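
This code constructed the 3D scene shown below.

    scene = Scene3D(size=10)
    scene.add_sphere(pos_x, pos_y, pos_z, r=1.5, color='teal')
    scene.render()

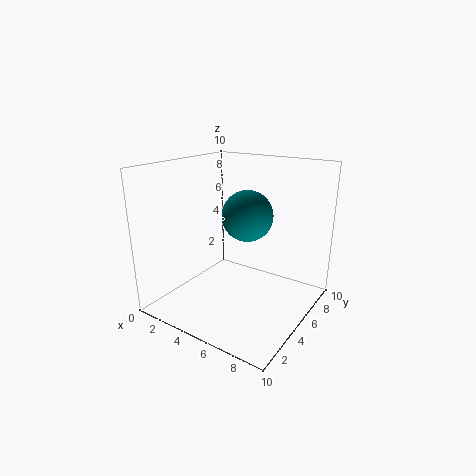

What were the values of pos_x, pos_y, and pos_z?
pos_x = 7, pos_y = 3, pos_z = 7.5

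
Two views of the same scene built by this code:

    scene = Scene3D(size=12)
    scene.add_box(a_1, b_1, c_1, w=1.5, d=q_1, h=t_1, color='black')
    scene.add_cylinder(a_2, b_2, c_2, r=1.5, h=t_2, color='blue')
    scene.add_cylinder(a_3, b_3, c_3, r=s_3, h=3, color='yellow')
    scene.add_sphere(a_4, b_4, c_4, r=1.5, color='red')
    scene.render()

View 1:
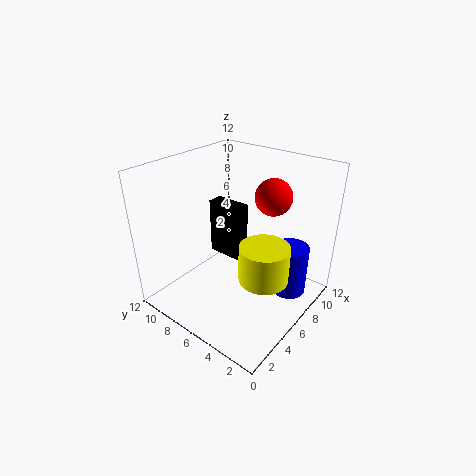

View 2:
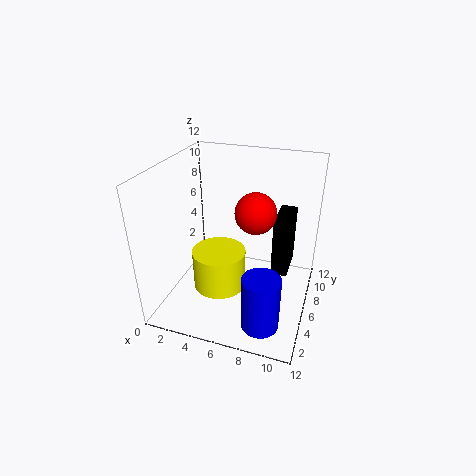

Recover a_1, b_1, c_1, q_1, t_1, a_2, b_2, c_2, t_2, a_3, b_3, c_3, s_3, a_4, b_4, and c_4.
a_1 = 8.5, b_1 = 8, c_1 = 1.5, q_1 = 3.5, t_1 = 5.5, a_2 = 9, b_2 = 2.5, c_2 = 0.5, t_2 = 4.5, a_3 = 5.5, b_3 = 3, c_3 = 3.5, s_3 = 2, a_4 = 8, b_4 = 4, c_4 = 9.5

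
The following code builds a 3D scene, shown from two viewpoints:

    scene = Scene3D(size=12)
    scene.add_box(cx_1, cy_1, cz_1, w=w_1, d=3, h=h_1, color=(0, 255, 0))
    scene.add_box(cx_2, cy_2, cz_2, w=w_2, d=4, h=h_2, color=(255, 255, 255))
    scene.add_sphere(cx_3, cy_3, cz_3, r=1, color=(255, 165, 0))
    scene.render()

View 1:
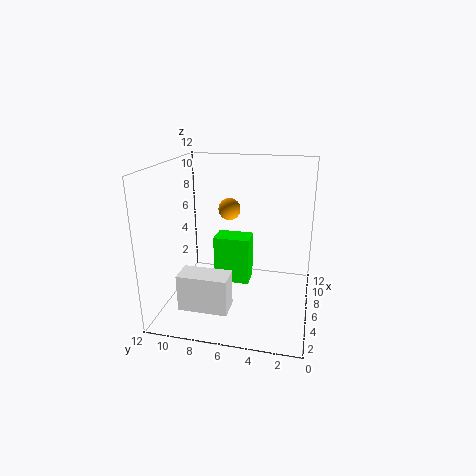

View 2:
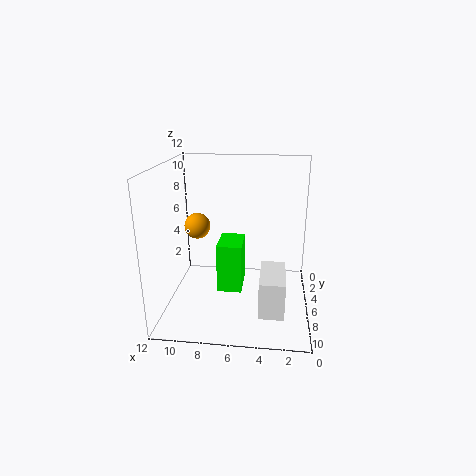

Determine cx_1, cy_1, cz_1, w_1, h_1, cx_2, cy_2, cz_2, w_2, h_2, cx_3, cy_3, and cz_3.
cx_1 = 5.5
cy_1 = 5
cz_1 = 2
w_1 = 2
h_1 = 4
cx_2 = 2
cy_2 = 6
cz_2 = 1
w_2 = 2
h_2 = 3
cx_3 = 9
cy_3 = 7.5
cz_3 = 7.5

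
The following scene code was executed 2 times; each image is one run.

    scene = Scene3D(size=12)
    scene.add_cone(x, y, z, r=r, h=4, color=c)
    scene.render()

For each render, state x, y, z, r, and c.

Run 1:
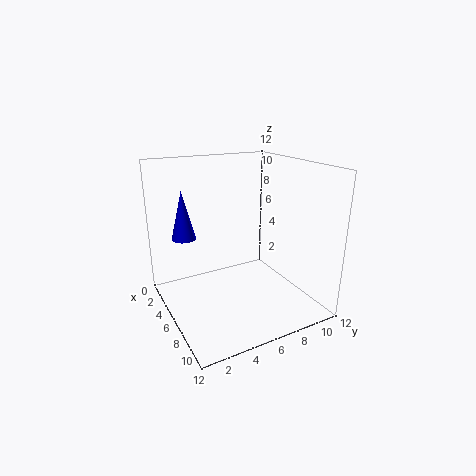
x = 4; y = 2; z = 6; r = 1; c = 'blue'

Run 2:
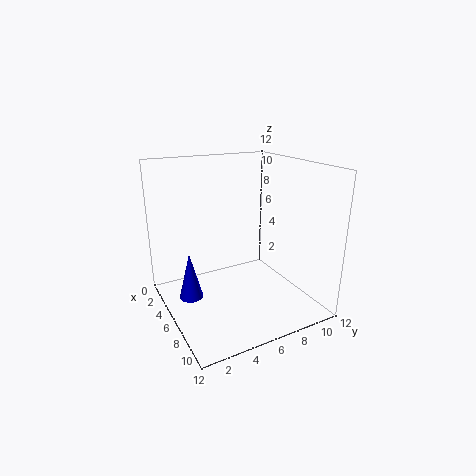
x = 5; y = 2; z = 1; r = 1; c = 'blue'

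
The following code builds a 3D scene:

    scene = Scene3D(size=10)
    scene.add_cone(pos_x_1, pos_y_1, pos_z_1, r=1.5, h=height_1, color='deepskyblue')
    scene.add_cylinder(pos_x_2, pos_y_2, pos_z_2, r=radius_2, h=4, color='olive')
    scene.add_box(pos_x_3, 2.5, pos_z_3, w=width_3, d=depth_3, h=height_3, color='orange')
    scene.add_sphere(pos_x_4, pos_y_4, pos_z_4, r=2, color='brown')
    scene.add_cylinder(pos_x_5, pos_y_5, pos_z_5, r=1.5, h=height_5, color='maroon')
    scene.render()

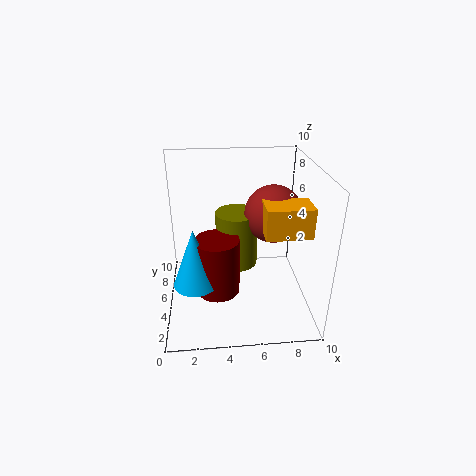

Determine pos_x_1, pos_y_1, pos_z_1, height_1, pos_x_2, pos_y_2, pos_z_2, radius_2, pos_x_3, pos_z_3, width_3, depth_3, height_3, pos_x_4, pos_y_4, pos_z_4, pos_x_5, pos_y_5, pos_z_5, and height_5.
pos_x_1 = 2
pos_y_1 = 3.5
pos_z_1 = 2.5
height_1 = 4
pos_x_2 = 5
pos_y_2 = 6
pos_z_2 = 2.5
radius_2 = 1.5
pos_x_3 = 6.5
pos_z_3 = 6
width_3 = 3
depth_3 = 2
height_3 = 2
pos_x_4 = 7.5
pos_y_4 = 5.5
pos_z_4 = 6.5
pos_x_5 = 3.5
pos_y_5 = 4
pos_z_5 = 1.5
height_5 = 4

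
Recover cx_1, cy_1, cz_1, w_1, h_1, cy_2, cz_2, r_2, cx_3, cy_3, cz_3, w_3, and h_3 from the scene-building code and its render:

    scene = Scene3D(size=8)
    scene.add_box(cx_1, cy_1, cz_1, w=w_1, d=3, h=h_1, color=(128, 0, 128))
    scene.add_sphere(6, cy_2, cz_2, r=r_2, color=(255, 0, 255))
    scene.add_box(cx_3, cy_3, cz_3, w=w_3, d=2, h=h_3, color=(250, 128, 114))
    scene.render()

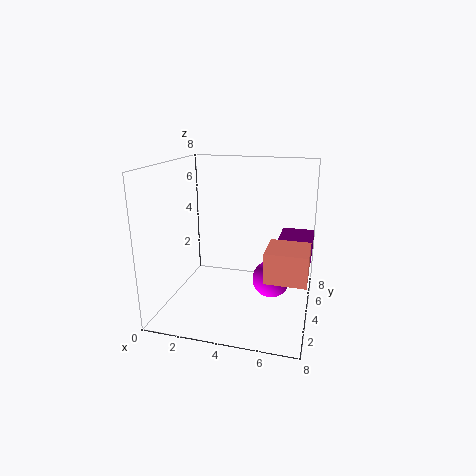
cx_1 = 6, cy_1 = 5, cz_1 = 2.5, w_1 = 2, h_1 = 1, cy_2 = 3.5, cz_2 = 2, r_2 = 1, cx_3 = 6, cy_3 = 1, cz_3 = 3, w_3 = 2, h_3 = 1.5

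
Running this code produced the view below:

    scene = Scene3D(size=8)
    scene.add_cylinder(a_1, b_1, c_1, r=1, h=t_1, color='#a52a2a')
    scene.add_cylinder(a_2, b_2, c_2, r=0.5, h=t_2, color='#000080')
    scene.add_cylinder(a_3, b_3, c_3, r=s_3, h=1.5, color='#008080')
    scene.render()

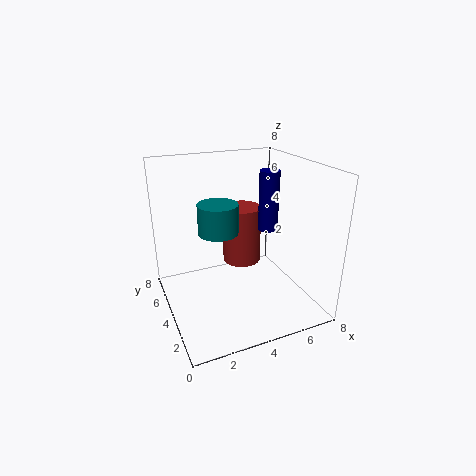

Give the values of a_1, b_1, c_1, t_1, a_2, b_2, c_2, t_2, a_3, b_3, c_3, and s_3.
a_1 = 4; b_1 = 3.5; c_1 = 3; t_1 = 3; a_2 = 5; b_2 = 2.5; c_2 = 5; t_2 = 3; a_3 = 2.5; b_3 = 3; c_3 = 5; s_3 = 1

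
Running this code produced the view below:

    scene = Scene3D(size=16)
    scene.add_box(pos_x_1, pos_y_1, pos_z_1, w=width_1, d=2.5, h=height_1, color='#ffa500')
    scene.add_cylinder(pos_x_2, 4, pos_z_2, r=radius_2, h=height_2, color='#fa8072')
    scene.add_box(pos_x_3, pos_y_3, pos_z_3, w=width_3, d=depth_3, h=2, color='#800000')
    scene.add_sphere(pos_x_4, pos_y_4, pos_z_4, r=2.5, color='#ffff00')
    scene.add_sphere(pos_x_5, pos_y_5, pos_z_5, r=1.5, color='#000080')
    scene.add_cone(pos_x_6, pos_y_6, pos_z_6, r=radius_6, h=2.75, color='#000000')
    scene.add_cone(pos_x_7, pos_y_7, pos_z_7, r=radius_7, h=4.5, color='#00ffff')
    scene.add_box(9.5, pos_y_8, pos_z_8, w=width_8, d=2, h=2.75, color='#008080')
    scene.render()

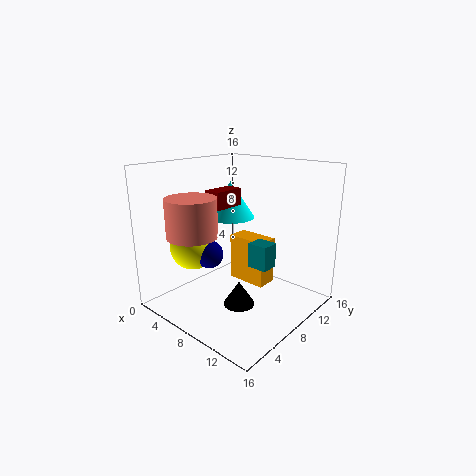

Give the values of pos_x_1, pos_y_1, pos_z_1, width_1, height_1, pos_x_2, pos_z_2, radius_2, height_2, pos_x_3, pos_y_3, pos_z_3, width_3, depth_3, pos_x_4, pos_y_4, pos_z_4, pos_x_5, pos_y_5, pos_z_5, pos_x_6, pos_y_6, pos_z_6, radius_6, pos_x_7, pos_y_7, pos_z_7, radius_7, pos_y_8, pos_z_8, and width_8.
pos_x_1 = 5.25; pos_y_1 = 9.75; pos_z_1 = 1.75; width_1 = 4.75; height_1 = 5.5; pos_x_2 = 5; pos_z_2 = 8.5; radius_2 = 2.75; height_2 = 4.25; pos_x_3 = 4.25; pos_y_3 = 6.75; pos_z_3 = 11; width_3 = 2; depth_3 = 3.75; pos_x_4 = 4.75; pos_y_4 = 4.25; pos_z_4 = 7.25; pos_x_5 = 6.75; pos_y_5 = 4.75; pos_z_5 = 6.75; pos_x_6 = 9.25; pos_y_6 = 6.75; pos_z_6 = 0.75; radius_6 = 1.75; pos_x_7 = 3.5; pos_y_7 = 11.75; pos_z_7 = 8.75; radius_7 = 3; pos_y_8 = 8; pos_z_8 = 5; width_8 = 2.25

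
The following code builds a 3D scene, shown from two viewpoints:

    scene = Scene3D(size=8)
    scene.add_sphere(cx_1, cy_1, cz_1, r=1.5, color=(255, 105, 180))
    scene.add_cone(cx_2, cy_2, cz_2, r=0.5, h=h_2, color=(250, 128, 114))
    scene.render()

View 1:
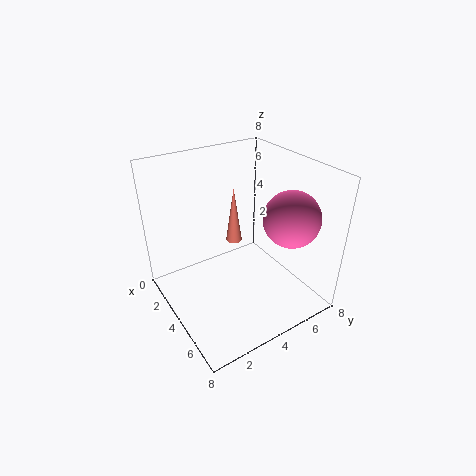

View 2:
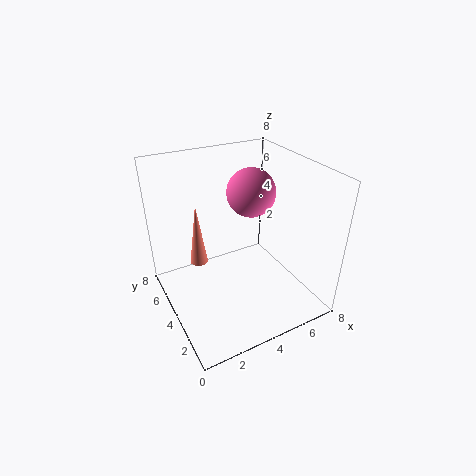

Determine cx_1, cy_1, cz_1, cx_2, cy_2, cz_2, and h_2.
cx_1 = 6
cy_1 = 6
cz_1 = 5.5
cx_2 = 2
cy_2 = 5
cz_2 = 2.5
h_2 = 3.5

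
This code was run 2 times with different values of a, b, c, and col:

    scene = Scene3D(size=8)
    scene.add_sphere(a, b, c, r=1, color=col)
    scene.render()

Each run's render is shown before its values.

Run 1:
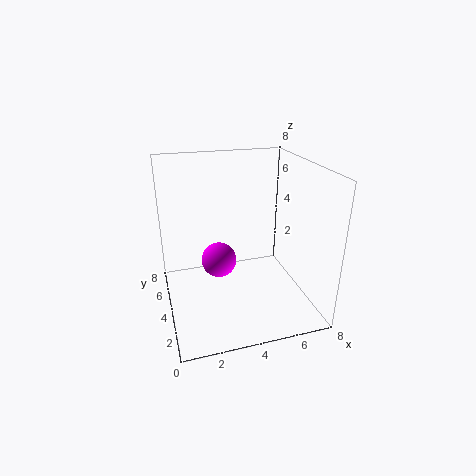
a = 3, b = 4.5, c = 2.5, col = 'magenta'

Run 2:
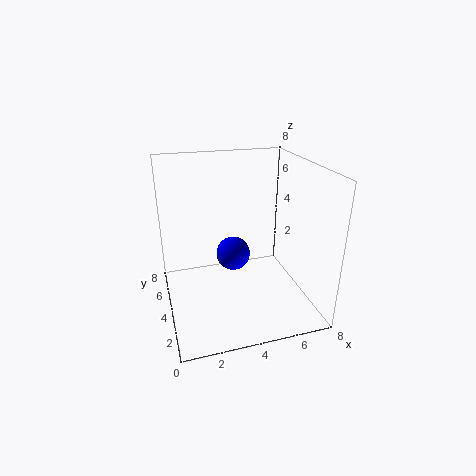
a = 4, b = 5, c = 2.5, col = 'blue'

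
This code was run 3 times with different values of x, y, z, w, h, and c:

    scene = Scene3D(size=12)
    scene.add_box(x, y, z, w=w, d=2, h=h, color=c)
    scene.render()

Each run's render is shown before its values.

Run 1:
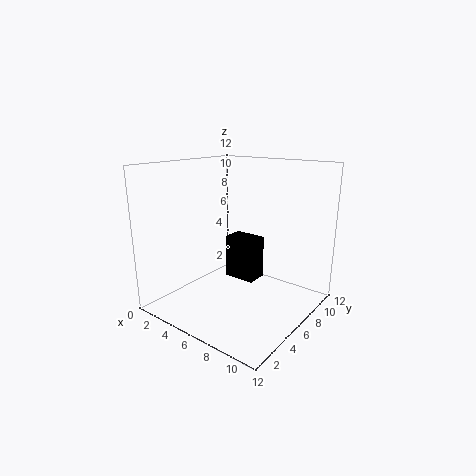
x = 3; y = 8; z = 1; w = 3; h = 4; c = 'black'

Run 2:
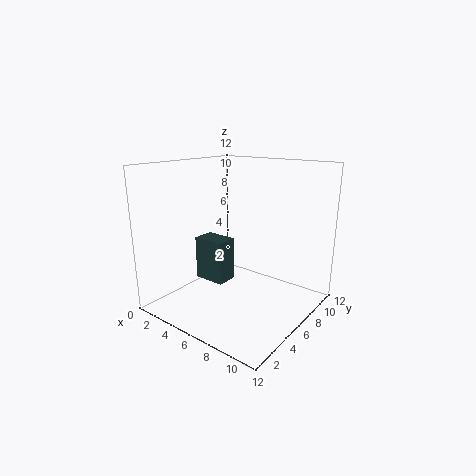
x = 1; y = 6; z = 1; w = 3; h = 4; c = 'darkslategray'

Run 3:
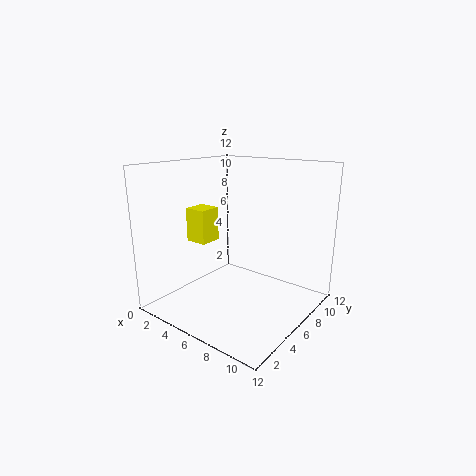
x = 1; y = 5; z = 5; w = 2; h = 3; c = 'yellow'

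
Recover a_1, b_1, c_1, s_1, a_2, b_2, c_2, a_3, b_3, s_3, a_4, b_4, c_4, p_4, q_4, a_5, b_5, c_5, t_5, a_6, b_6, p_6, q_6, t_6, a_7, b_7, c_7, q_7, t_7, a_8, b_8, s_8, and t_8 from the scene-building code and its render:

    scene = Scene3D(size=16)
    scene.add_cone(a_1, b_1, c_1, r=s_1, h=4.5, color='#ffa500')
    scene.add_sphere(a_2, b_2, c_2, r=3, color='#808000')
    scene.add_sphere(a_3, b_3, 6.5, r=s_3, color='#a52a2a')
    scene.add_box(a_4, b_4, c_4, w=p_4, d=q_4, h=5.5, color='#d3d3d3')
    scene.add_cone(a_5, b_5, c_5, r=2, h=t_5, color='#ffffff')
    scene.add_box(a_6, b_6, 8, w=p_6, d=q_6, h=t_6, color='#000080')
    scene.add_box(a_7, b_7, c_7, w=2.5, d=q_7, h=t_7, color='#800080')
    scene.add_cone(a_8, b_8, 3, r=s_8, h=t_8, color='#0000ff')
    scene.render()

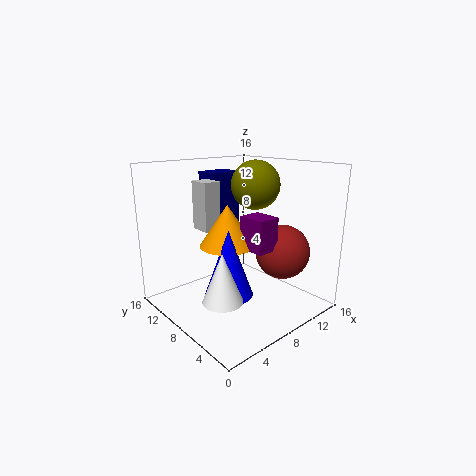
a_1 = 6.5, b_1 = 8, c_1 = 7.5, s_1 = 3, a_2 = 13, b_2 = 10.5, c_2 = 13, a_3 = 11.5, b_3 = 4.5, s_3 = 3, a_4 = 5.5, b_4 = 10.5, c_4 = 8.5, p_4 = 2, q_4 = 2.5, a_5 = 3, b_5 = 4.5, c_5 = 3.5, t_5 = 5, a_6 = 8.5, b_6 = 13, p_6 = 4, q_6 = 3, t_6 = 6.5, a_7 = 7, b_7 = 3.5, c_7 = 7.5, q_7 = 3, t_7 = 3.5, a_8 = 5, b_8 = 6, s_8 = 2.5, t_8 = 7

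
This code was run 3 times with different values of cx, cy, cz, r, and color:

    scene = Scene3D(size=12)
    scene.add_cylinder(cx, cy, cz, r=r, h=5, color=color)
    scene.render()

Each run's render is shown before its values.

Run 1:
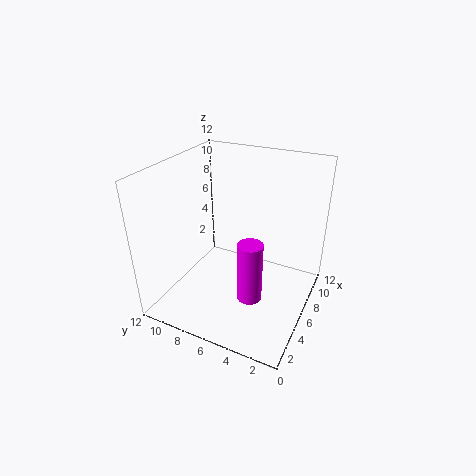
cx = 4, cy = 4, cz = 2, r = 1, color = 'magenta'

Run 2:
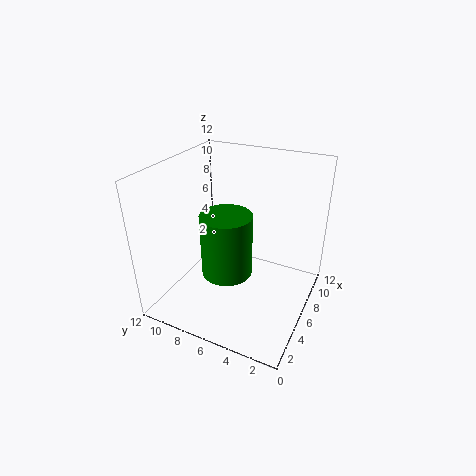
cx = 4, cy = 6, cz = 4, r = 2, color = 'green'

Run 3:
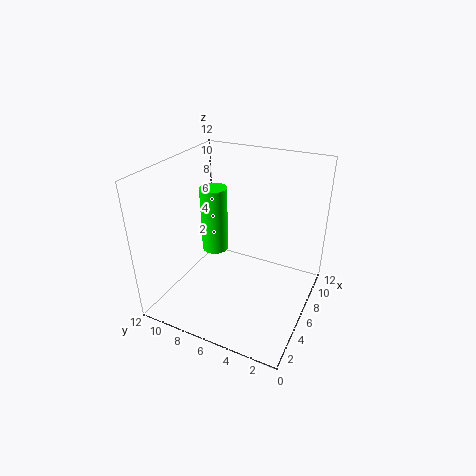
cx = 4, cy = 7, cz = 6, r = 1, color = 'lime'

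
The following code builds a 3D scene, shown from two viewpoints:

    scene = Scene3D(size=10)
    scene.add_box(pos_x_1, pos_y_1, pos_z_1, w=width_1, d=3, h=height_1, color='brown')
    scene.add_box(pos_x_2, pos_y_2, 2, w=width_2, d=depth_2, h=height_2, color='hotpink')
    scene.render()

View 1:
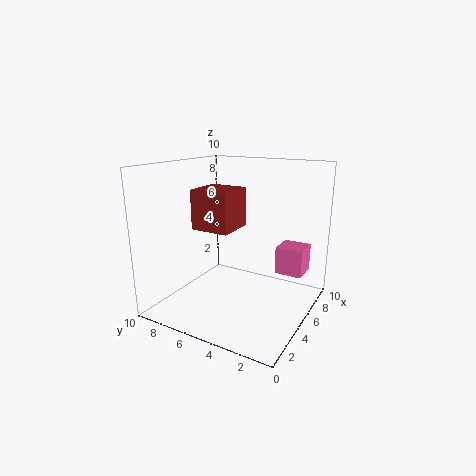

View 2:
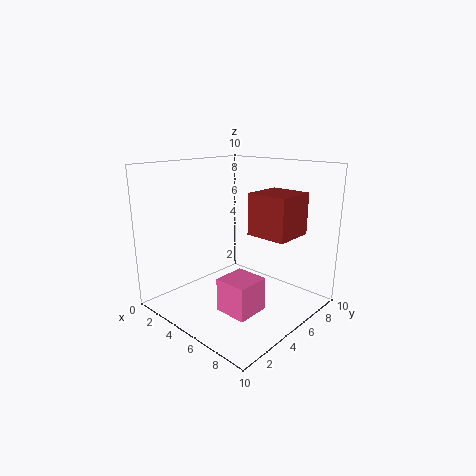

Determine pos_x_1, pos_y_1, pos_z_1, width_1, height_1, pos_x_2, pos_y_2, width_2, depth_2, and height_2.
pos_x_1 = 5, pos_y_1 = 6, pos_z_1 = 5, width_1 = 3, height_1 = 3, pos_x_2 = 7, pos_y_2 = 1, width_2 = 2, depth_2 = 2, height_2 = 2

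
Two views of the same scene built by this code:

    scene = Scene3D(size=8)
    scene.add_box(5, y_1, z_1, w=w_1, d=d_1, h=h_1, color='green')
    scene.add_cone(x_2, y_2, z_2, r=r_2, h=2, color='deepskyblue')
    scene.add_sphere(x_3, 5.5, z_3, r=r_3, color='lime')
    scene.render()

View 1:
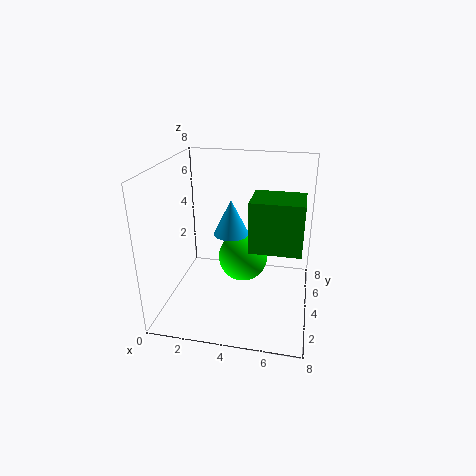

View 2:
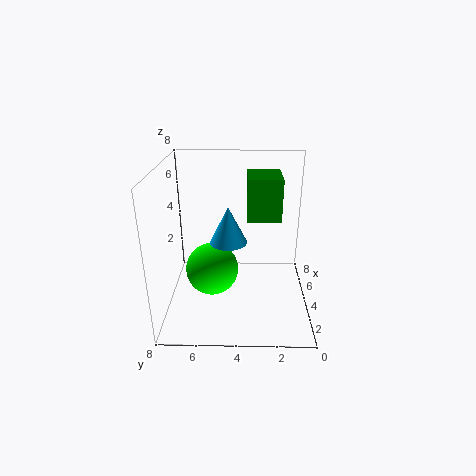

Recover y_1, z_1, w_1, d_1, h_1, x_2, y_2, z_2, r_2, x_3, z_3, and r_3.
y_1 = 1.5, z_1 = 4.5, w_1 = 2.5, d_1 = 2, h_1 = 2.5, x_2 = 3.5, y_2 = 4.5, z_2 = 4, r_2 = 1, x_3 = 4, z_3 = 2, r_3 = 1.5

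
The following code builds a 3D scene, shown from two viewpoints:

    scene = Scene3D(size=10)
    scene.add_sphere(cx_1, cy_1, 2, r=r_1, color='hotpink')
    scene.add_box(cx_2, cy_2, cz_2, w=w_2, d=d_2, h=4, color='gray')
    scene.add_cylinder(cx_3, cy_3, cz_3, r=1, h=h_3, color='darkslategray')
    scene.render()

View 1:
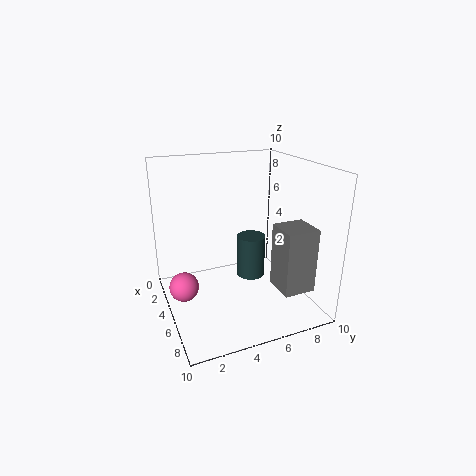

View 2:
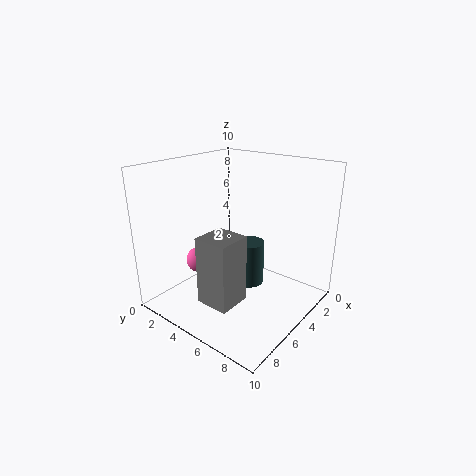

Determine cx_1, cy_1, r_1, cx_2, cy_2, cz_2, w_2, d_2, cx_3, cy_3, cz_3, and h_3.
cx_1 = 5
cy_1 = 1
r_1 = 1
cx_2 = 8
cy_2 = 6
cz_2 = 3
w_2 = 2
d_2 = 2
cx_3 = 5
cy_3 = 6
cz_3 = 2
h_3 = 3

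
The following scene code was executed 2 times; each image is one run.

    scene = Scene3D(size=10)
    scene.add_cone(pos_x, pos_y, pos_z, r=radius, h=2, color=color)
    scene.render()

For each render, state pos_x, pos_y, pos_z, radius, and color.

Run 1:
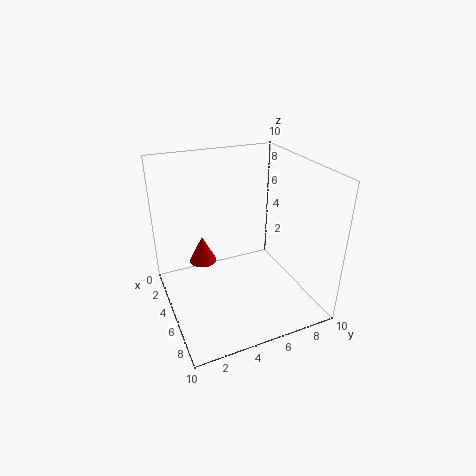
pos_x = 3, pos_y = 3, pos_z = 2.5, radius = 1, color = 'red'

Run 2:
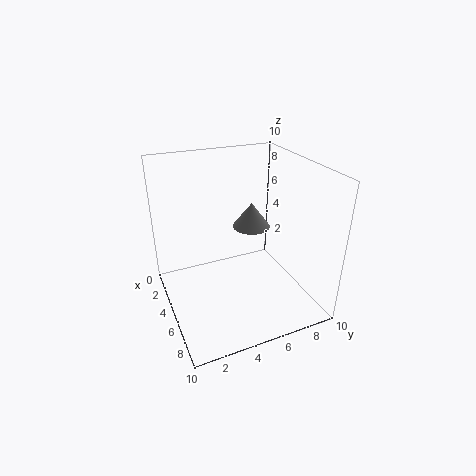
pos_x = 2, pos_y = 7.5, pos_z = 4, radius = 1.5, color = 'gray'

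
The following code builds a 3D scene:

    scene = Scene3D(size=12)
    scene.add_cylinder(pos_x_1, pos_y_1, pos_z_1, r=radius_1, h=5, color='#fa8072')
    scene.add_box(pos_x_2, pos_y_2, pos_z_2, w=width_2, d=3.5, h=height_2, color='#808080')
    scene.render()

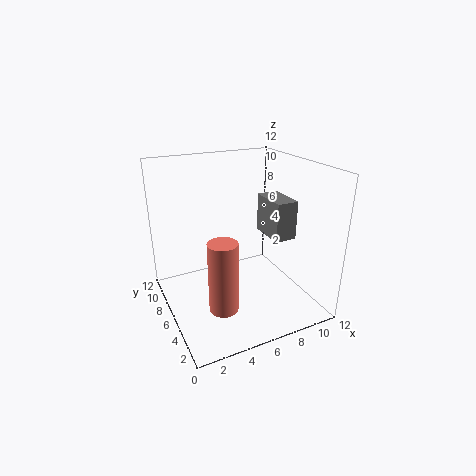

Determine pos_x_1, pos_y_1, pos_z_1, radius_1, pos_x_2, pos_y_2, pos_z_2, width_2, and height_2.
pos_x_1 = 2.5, pos_y_1 = 1, pos_z_1 = 3.5, radius_1 = 1, pos_x_2 = 9.5, pos_y_2 = 5.5, pos_z_2 = 5, width_2 = 2, height_2 = 3.5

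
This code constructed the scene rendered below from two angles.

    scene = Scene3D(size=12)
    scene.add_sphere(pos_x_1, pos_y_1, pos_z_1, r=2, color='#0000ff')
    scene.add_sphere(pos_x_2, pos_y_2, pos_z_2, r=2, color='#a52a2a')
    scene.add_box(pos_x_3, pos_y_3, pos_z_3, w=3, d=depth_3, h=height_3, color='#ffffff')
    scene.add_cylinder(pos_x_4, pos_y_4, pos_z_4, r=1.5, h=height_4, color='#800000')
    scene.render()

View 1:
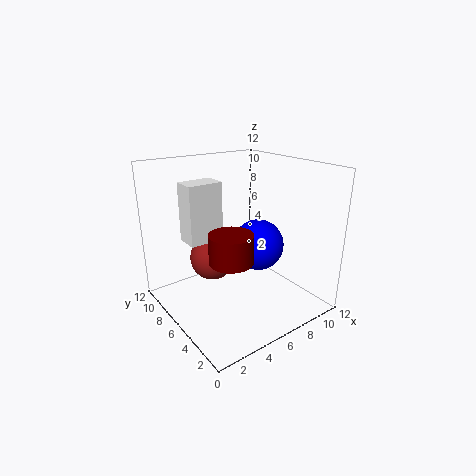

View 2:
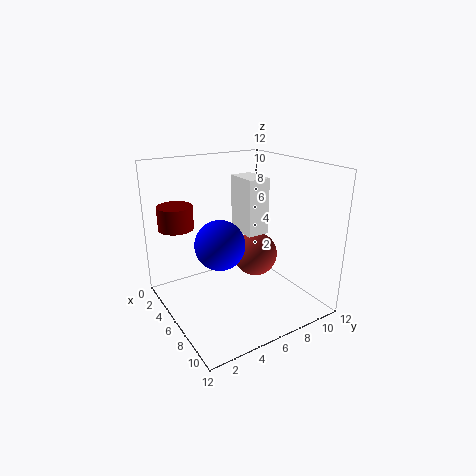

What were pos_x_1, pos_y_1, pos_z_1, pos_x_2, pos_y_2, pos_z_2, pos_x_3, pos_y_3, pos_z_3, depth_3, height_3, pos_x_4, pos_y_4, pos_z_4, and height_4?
pos_x_1 = 6.5, pos_y_1 = 4, pos_z_1 = 6, pos_x_2 = 5, pos_y_2 = 8.5, pos_z_2 = 3.5, pos_x_3 = 2.5, pos_y_3 = 7.5, pos_z_3 = 5.5, depth_3 = 2, height_3 = 5, pos_x_4 = 2.5, pos_y_4 = 2, pos_z_4 = 6.5, height_4 = 2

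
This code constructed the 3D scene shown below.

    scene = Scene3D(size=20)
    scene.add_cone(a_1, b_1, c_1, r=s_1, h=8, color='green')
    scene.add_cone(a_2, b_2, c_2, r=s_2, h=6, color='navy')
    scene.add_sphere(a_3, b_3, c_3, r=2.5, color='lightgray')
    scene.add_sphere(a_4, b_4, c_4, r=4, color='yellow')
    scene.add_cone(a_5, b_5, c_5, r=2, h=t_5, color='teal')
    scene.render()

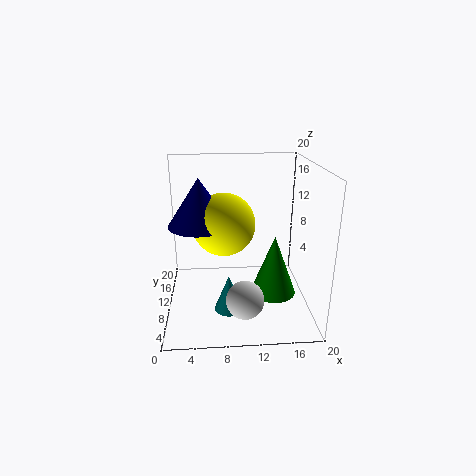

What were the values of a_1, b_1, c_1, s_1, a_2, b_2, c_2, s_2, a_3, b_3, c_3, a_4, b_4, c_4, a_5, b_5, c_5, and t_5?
a_1 = 14.5
b_1 = 6.5
c_1 = 3.5
s_1 = 3
a_2 = 5
b_2 = 7.5
c_2 = 13
s_2 = 4
a_3 = 10.5
b_3 = 4.5
c_3 = 3.5
a_4 = 8
b_4 = 7.5
c_4 = 13
a_5 = 8.5
b_5 = 6.5
c_5 = 1
t_5 = 5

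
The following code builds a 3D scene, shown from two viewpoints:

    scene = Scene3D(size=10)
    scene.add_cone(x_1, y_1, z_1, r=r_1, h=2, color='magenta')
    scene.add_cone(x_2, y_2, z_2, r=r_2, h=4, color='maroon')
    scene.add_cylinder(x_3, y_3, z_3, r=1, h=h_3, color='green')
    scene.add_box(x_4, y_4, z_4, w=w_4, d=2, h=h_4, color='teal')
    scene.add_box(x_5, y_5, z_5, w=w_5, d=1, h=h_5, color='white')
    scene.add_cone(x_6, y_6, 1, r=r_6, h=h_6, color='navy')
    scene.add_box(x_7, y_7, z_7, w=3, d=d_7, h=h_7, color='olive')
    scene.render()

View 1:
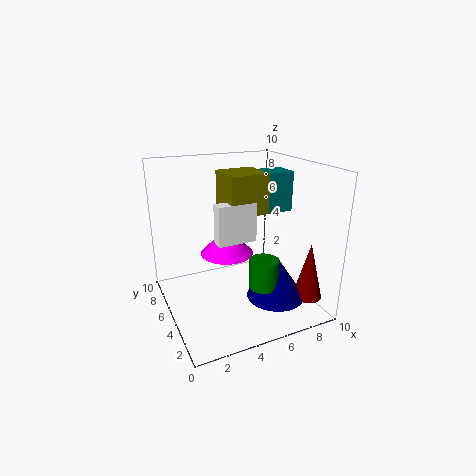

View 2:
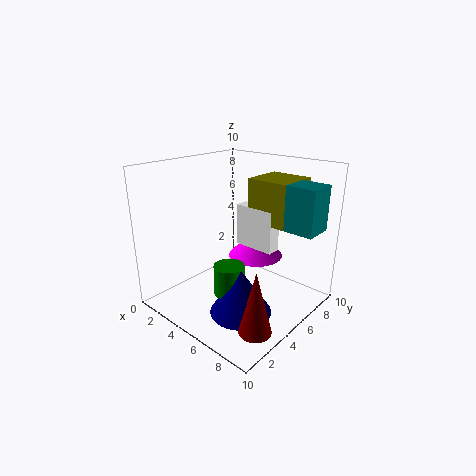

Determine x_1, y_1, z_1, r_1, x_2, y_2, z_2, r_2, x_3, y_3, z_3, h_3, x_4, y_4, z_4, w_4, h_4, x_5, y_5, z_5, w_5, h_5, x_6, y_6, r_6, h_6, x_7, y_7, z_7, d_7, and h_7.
x_1 = 5
y_1 = 7
z_1 = 3
r_1 = 2
x_2 = 9
y_2 = 2
z_2 = 1
r_2 = 1
x_3 = 6
y_3 = 3
z_3 = 2
h_3 = 2
x_4 = 8
y_4 = 6
z_4 = 6
w_4 = 2
h_4 = 3
x_5 = 4
y_5 = 6
z_5 = 4
w_5 = 3
h_5 = 3
x_6 = 7
y_6 = 3
r_6 = 2
h_6 = 3
x_7 = 5
y_7 = 6
z_7 = 6
d_7 = 3
h_7 = 3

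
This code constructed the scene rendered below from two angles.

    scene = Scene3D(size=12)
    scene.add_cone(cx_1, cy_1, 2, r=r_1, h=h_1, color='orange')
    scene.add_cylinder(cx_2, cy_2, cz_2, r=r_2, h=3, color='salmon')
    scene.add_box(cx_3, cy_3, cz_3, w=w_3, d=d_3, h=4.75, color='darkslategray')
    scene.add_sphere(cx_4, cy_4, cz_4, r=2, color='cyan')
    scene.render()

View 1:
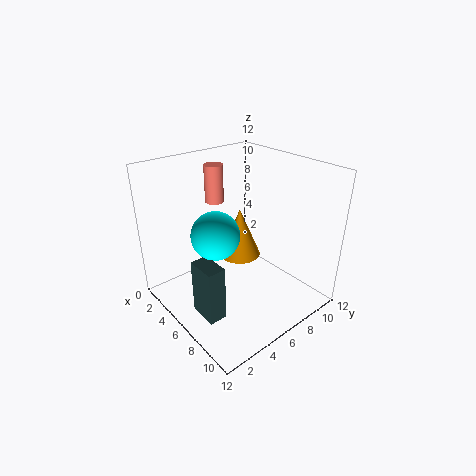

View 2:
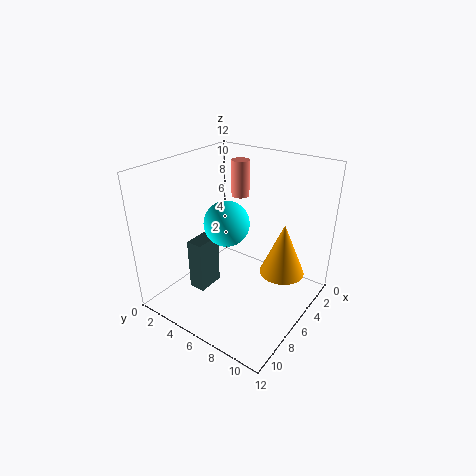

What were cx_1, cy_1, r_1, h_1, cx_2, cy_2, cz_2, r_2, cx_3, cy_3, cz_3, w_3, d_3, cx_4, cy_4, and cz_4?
cx_1 = 3
cy_1 = 8.75
r_1 = 2
h_1 = 4.75
cx_2 = 4.25
cy_2 = 5
cz_2 = 9
r_2 = 0.75
cx_3 = 5.25
cy_3 = 1.75
cz_3 = 0.25
w_3 = 2.5
d_3 = 1.5
cx_4 = 5.25
cy_4 = 4.25
cz_4 = 6.5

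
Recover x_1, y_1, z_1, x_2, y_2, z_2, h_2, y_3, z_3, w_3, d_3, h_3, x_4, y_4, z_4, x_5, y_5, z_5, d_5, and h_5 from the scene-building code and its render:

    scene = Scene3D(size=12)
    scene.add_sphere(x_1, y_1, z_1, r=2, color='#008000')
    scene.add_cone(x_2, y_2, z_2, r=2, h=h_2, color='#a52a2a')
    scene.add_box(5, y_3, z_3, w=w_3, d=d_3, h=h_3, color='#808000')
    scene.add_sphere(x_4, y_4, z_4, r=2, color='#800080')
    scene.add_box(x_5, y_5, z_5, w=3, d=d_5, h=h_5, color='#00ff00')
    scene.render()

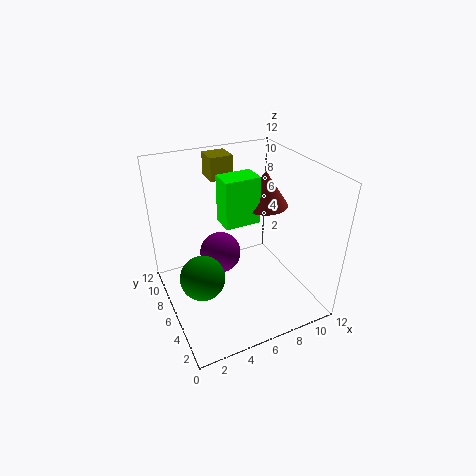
x_1 = 3
y_1 = 7
z_1 = 2
x_2 = 9
y_2 = 7
z_2 = 8
h_2 = 3
y_3 = 9
z_3 = 10
w_3 = 2
d_3 = 2
h_3 = 2
x_4 = 6
y_4 = 10
z_4 = 2
x_5 = 5
y_5 = 6
z_5 = 7
d_5 = 2
h_5 = 4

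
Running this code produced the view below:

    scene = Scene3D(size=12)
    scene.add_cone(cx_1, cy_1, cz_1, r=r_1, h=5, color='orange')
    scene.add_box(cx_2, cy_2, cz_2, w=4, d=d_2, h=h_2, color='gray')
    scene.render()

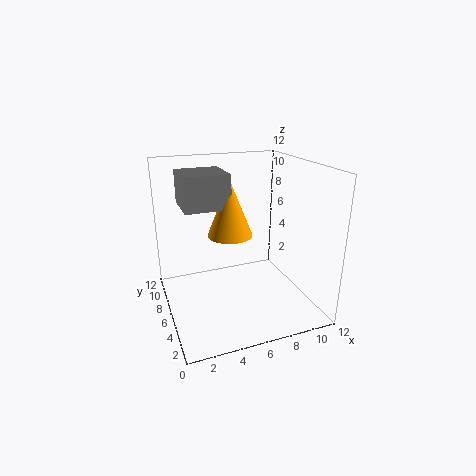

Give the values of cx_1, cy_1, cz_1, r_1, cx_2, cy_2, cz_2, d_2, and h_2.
cx_1 = 6; cy_1 = 8; cz_1 = 5.5; r_1 = 2; cx_2 = 2; cy_2 = 7.5; cz_2 = 8; d_2 = 4; h_2 = 3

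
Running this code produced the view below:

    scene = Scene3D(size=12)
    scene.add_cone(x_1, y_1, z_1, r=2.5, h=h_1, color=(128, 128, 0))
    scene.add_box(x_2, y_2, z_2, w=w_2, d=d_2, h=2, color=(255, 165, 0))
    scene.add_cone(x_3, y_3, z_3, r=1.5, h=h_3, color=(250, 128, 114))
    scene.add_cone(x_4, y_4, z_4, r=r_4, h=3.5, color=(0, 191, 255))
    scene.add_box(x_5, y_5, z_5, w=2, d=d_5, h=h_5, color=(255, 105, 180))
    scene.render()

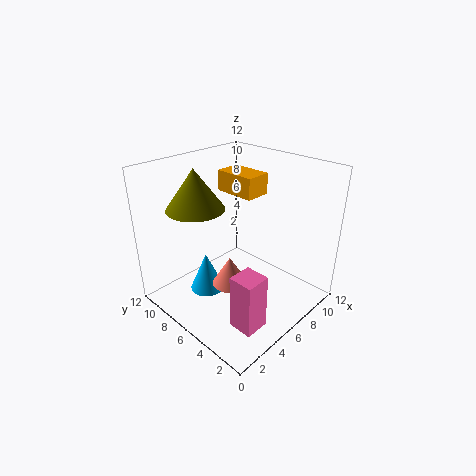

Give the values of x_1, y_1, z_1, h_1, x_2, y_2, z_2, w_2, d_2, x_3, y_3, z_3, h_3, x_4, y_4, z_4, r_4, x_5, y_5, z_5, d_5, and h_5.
x_1 = 4.5, y_1 = 9.5, z_1 = 8, h_1 = 3.5, x_2 = 9, y_2 = 7.5, z_2 = 8, w_2 = 2.5, d_2 = 4, x_3 = 5, y_3 = 6, z_3 = 2, h_3 = 2.5, x_4 = 4.5, y_4 = 8.5, z_4 = 0.5, r_4 = 1.5, x_5 = 2.5, y_5 = 1.5, z_5 = 0.5, d_5 = 2, h_5 = 4.5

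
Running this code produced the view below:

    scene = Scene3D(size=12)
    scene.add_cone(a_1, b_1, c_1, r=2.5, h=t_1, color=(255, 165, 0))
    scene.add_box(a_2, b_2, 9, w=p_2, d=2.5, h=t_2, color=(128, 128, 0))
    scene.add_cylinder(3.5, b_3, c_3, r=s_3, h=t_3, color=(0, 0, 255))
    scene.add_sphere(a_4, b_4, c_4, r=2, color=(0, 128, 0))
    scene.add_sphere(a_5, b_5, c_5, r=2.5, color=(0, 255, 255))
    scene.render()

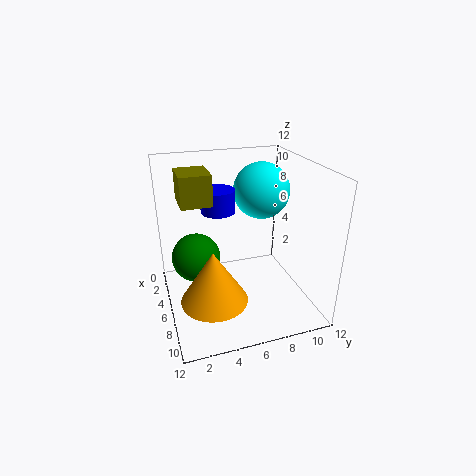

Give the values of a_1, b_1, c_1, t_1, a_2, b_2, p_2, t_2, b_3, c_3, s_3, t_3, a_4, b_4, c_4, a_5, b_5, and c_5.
a_1 = 9.5; b_1 = 3; c_1 = 3; t_1 = 4; a_2 = 3; b_2 = 1.5; p_2 = 3; t_2 = 2.5; b_3 = 5; c_3 = 7.5; s_3 = 1.5; t_3 = 2; a_4 = 5.5; b_4 = 2.5; c_4 = 4.5; a_5 = 3.5; b_5 = 9; c_5 = 9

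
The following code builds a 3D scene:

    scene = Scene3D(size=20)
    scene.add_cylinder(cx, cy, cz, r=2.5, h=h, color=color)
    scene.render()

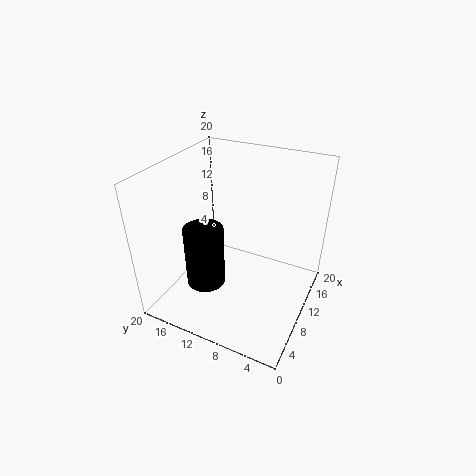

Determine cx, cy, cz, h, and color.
cx = 4.5
cy = 12
cz = 6
h = 8
color = 'black'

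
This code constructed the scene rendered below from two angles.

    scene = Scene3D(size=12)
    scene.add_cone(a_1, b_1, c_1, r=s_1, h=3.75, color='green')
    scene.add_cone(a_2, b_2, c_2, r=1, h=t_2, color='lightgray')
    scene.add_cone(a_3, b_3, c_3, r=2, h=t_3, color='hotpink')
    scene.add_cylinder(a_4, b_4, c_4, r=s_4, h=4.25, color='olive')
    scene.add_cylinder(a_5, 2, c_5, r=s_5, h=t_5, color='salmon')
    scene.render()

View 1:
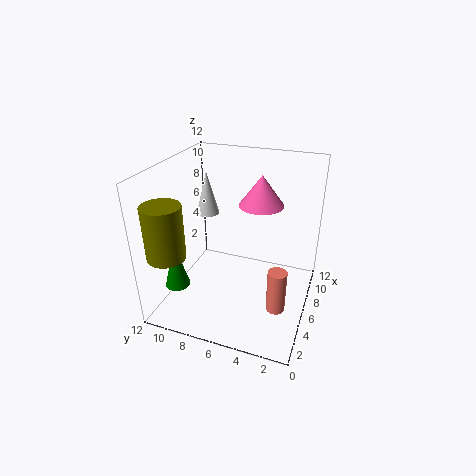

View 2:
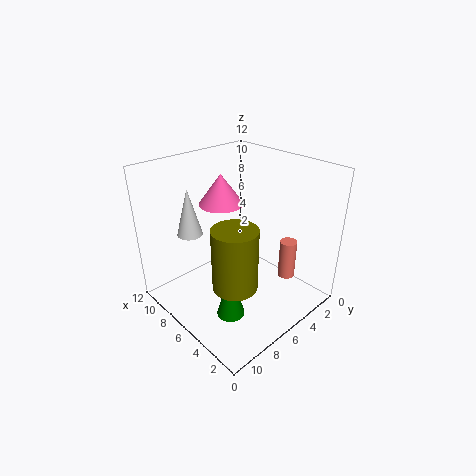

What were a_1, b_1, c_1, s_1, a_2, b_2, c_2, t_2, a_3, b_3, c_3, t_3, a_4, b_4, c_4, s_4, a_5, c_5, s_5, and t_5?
a_1 = 2.5
b_1 = 10
c_1 = 2.75
s_1 = 1
a_2 = 7.75
b_2 = 9.5
c_2 = 7
t_2 = 3.75
a_3 = 9.25
b_3 = 5
c_3 = 7.75
t_3 = 2.75
a_4 = 1.75
b_4 = 10.25
c_4 = 5.75
s_4 = 1.5
a_5 = 3.75
c_5 = 1.5
s_5 = 0.75
t_5 = 3.5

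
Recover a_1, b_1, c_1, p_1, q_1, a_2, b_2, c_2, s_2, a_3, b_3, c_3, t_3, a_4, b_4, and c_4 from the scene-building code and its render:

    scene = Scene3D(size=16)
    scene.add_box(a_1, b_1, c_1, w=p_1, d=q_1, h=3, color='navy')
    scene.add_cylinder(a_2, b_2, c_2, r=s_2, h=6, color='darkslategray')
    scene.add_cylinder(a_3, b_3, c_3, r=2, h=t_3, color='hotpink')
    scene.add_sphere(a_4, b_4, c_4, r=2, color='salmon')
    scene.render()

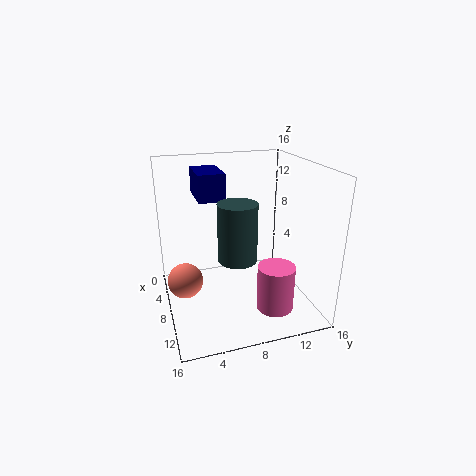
a_1 = 2
b_1 = 4
c_1 = 12
p_1 = 5
q_1 = 3
a_2 = 11
b_2 = 7
c_2 = 7
s_2 = 2
a_3 = 12
b_3 = 11
c_3 = 1
t_3 = 5
a_4 = 7
b_4 = 2
c_4 = 3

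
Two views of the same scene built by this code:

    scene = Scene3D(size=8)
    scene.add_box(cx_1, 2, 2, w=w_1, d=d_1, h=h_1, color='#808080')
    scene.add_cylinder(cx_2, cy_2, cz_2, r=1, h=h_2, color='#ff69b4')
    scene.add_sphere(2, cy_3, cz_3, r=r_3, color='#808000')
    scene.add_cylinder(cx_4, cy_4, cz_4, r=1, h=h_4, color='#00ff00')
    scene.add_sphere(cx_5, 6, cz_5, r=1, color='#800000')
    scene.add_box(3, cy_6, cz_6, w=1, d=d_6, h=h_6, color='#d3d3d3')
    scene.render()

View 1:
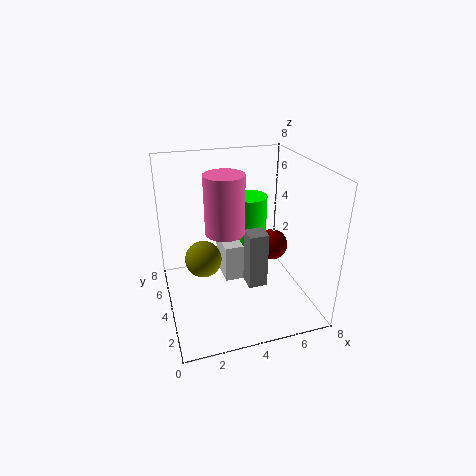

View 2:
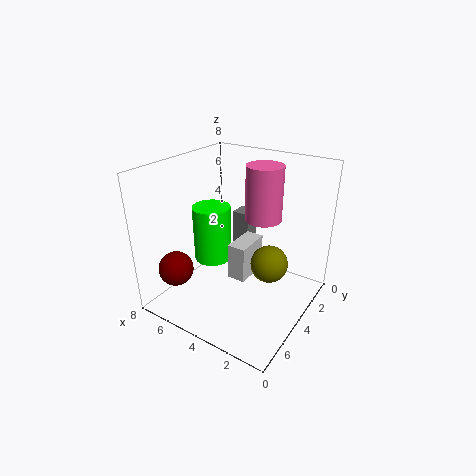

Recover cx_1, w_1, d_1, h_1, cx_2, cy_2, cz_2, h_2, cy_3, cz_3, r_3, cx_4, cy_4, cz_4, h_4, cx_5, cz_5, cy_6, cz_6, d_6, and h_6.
cx_1 = 4; w_1 = 1; d_1 = 1; h_1 = 3; cx_2 = 3; cy_2 = 3; cz_2 = 5; h_2 = 3; cy_3 = 4; cz_3 = 3; r_3 = 1; cx_4 = 5; cy_4 = 5; cz_4 = 3; h_4 = 3; cx_5 = 7; cz_5 = 2; cy_6 = 3; cz_6 = 2; d_6 = 2; h_6 = 2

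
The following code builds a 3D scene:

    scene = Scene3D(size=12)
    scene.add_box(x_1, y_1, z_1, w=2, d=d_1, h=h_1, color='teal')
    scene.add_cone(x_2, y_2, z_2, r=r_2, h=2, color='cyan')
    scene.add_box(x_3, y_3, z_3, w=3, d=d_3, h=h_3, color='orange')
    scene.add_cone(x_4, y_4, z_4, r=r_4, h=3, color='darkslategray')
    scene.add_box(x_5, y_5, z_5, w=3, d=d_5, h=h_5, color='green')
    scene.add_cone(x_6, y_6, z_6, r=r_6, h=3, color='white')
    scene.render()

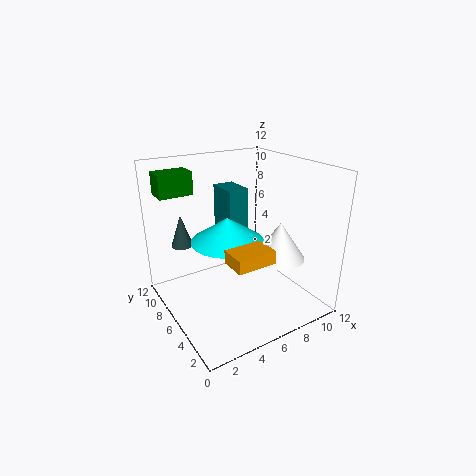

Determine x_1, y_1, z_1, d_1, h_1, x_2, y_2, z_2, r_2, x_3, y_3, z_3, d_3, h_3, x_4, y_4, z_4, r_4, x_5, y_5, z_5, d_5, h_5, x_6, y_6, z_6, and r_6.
x_1 = 7, y_1 = 9, z_1 = 5, d_1 = 3, h_1 = 4, x_2 = 5, y_2 = 6, z_2 = 6, r_2 = 3, x_3 = 3, y_3 = 1, z_3 = 6, d_3 = 2, h_3 = 1, x_4 = 3, y_4 = 11, z_4 = 4, r_4 = 1, x_5 = 1, y_5 = 10, z_5 = 9, d_5 = 2, h_5 = 2, x_6 = 8, y_6 = 3, z_6 = 5, r_6 = 2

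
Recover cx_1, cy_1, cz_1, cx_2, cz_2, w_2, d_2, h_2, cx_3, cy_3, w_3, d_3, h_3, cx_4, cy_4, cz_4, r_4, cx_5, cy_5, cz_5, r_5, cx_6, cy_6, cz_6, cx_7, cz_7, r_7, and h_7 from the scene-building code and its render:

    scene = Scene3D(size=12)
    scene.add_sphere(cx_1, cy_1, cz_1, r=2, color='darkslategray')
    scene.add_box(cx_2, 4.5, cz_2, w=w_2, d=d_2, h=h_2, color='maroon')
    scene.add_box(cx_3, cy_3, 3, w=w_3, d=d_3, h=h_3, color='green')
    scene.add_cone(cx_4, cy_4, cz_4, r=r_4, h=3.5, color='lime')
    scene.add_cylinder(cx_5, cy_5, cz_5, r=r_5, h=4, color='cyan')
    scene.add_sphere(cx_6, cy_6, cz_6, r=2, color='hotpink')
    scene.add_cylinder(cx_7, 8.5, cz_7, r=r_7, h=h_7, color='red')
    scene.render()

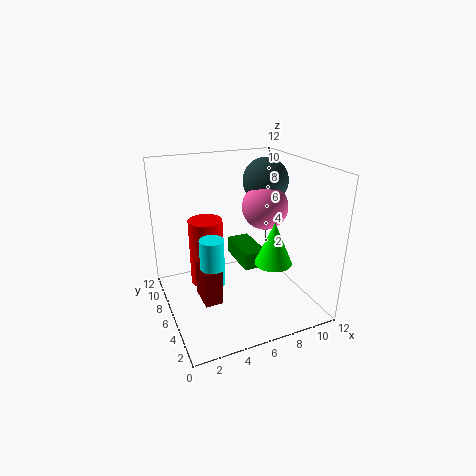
cx_1 = 9.5; cy_1 = 8; cz_1 = 10; cx_2 = 2.5; cz_2 = 1; w_2 = 1.5; d_2 = 2.5; h_2 = 3; cx_3 = 6.5; cy_3 = 5.5; w_3 = 2; d_3 = 4; h_3 = 1.5; cx_4 = 8; cy_4 = 3.5; cz_4 = 4.5; r_4 = 1.5; cx_5 = 3.5; cy_5 = 5.5; cz_5 = 2.5; r_5 = 1; cx_6 = 9; cy_6 = 7; cz_6 = 8; cx_7 = 4; cz_7 = 1; r_7 = 1.5; h_7 = 6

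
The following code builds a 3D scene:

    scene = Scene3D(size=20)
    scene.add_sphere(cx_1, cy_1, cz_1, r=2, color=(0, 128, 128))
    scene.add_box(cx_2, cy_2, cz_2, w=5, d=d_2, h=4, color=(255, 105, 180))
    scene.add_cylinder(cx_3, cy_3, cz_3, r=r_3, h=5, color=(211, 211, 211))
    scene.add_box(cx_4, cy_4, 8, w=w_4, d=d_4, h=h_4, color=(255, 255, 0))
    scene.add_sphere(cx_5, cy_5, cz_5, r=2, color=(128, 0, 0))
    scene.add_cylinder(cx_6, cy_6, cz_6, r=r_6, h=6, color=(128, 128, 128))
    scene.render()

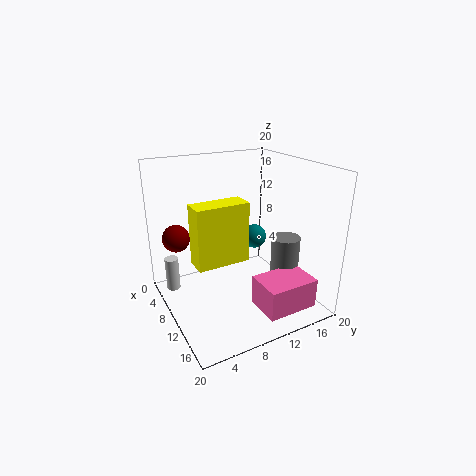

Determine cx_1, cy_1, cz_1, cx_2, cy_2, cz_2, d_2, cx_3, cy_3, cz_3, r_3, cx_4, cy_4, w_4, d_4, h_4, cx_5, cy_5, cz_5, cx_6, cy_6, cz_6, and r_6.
cx_1 = 3
cy_1 = 17
cz_1 = 6
cx_2 = 14
cy_2 = 10
cz_2 = 2
d_2 = 7
cx_3 = 4
cy_3 = 2
cz_3 = 1
r_3 = 1
cx_4 = 10
cy_4 = 3
w_4 = 3
d_4 = 7
h_4 = 8
cx_5 = 4
cy_5 = 3
cz_5 = 9
cx_6 = 13
cy_6 = 16
cz_6 = 4
r_6 = 2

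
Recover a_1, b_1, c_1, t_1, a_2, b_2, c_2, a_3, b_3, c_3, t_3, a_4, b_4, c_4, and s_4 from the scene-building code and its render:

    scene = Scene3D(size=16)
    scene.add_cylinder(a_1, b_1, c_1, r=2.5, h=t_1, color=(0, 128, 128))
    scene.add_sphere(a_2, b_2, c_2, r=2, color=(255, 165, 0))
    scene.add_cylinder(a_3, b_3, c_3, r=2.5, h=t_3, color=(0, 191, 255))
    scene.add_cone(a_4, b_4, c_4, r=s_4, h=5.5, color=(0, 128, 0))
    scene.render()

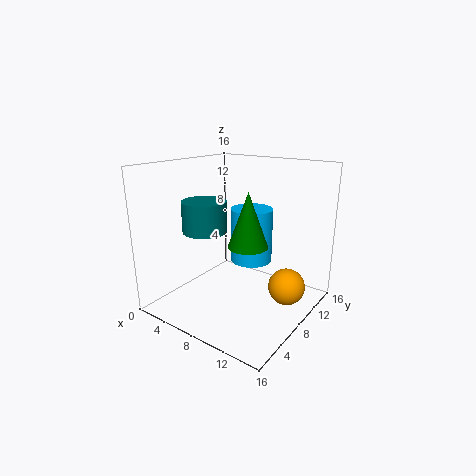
a_1 = 4.5, b_1 = 6.5, c_1 = 8.5, t_1 = 3.5, a_2 = 13.5, b_2 = 9.5, c_2 = 3, a_3 = 7.5, b_3 = 11.5, c_3 = 4, t_3 = 6.5, a_4 = 11, b_4 = 5.5, c_4 = 8.5, s_4 = 2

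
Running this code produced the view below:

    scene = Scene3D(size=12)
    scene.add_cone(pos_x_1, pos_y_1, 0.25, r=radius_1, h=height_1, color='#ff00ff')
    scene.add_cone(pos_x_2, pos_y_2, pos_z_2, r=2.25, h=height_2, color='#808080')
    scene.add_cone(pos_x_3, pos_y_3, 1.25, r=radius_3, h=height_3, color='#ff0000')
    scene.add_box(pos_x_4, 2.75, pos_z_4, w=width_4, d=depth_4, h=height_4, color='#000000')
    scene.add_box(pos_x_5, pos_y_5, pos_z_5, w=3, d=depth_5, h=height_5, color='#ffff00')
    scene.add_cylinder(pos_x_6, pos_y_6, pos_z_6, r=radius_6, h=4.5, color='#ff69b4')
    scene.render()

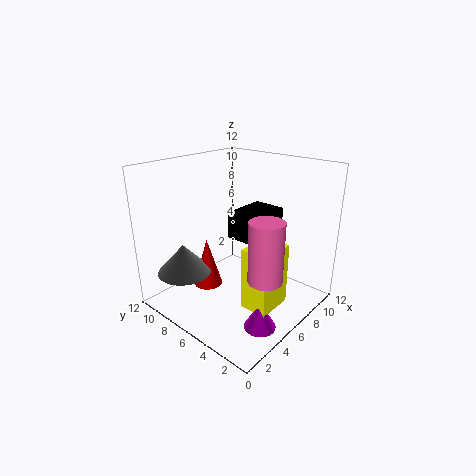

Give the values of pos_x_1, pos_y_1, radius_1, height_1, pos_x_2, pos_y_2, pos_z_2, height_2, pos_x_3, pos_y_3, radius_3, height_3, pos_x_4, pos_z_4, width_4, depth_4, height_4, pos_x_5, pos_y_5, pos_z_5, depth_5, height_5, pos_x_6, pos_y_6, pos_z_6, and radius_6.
pos_x_1 = 4; pos_y_1 = 2; radius_1 = 1.25; height_1 = 2.25; pos_x_2 = 2.75; pos_y_2 = 9.25; pos_z_2 = 3; height_2 = 2.5; pos_x_3 = 4.75; pos_y_3 = 8.5; radius_3 = 1.25; height_3 = 4.25; pos_x_4 = 4; pos_z_4 = 7; width_4 = 3.5; depth_4 = 2.5; height_4 = 2; pos_x_5 = 3.75; pos_y_5 = 1.5; pos_z_5 = 1.5; depth_5 = 2.25; height_5 = 5; pos_x_6 = 3.75; pos_y_6 = 1.5; pos_z_6 = 4.75; radius_6 = 1.25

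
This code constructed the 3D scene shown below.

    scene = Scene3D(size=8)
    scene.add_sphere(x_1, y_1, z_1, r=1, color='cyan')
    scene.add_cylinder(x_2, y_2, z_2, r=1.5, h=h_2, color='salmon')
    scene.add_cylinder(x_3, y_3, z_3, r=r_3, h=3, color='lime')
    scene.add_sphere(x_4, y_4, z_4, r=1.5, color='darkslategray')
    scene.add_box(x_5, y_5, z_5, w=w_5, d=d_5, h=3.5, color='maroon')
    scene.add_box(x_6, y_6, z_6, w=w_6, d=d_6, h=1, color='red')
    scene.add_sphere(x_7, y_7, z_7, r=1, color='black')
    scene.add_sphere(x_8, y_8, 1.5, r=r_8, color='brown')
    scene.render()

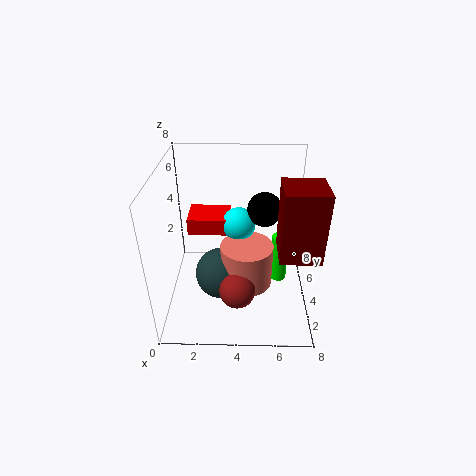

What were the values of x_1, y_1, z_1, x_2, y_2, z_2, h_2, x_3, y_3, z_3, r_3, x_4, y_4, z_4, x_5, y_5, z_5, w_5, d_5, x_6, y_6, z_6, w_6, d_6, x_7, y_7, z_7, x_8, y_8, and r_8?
x_1 = 4
y_1 = 5.5
z_1 = 4
x_2 = 4.5
y_2 = 4
z_2 = 1
h_2 = 2.5
x_3 = 6.5
y_3 = 5
z_3 = 0.5
r_3 = 0.5
x_4 = 3
y_4 = 4
z_4 = 1.5
x_5 = 6
y_5 = 1
z_5 = 4.5
w_5 = 2
d_5 = 2
x_6 = 1
y_6 = 5
z_6 = 3.5
w_6 = 2.5
d_6 = 2
x_7 = 5.5
y_7 = 5.5
z_7 = 5
x_8 = 4
y_8 = 2.5
r_8 = 1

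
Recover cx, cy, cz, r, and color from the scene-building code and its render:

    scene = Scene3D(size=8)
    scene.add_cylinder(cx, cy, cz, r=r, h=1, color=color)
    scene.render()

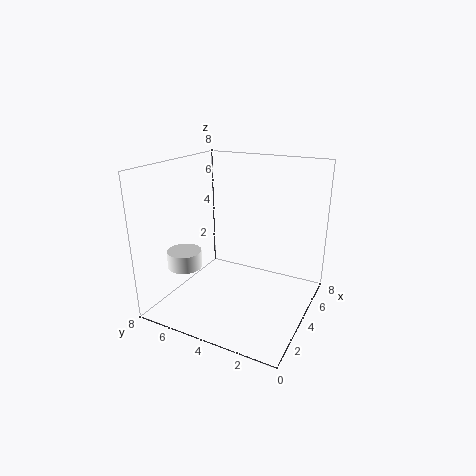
cx = 3; cy = 7; cz = 2; r = 1; color = 'white'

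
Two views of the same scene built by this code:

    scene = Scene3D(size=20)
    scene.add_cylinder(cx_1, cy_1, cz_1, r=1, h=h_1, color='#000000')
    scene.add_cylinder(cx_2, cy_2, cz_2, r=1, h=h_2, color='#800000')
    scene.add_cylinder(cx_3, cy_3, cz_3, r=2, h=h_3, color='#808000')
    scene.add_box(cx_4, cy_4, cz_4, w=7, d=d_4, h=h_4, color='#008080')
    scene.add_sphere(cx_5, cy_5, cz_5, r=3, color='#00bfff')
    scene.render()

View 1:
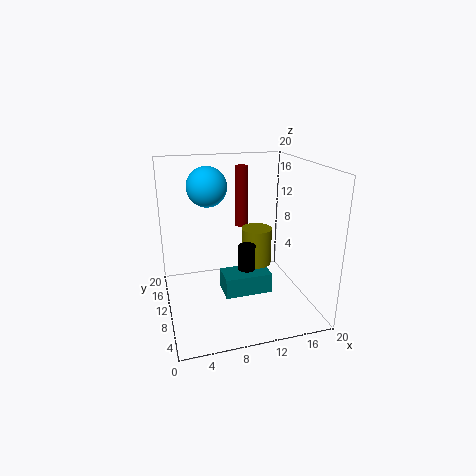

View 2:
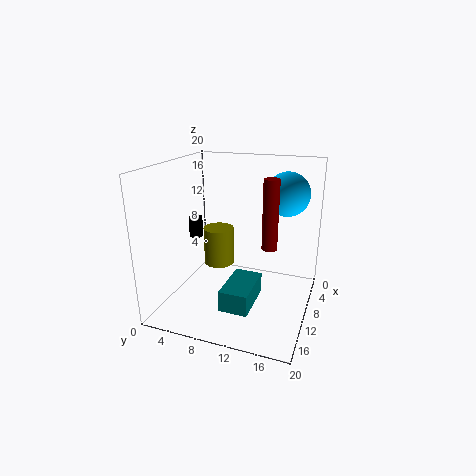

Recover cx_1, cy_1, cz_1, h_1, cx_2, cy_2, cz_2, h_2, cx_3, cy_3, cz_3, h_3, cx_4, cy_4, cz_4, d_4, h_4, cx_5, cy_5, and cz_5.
cx_1 = 9; cy_1 = 3; cz_1 = 9; h_1 = 3; cx_2 = 12; cy_2 = 15; cz_2 = 10; h_2 = 9; cx_3 = 12; cy_3 = 8; cz_3 = 7; h_3 = 5; cx_4 = 8; cy_4 = 9; cz_4 = 1; d_4 = 4; h_4 = 3; cx_5 = 7; cy_5 = 16; cz_5 = 16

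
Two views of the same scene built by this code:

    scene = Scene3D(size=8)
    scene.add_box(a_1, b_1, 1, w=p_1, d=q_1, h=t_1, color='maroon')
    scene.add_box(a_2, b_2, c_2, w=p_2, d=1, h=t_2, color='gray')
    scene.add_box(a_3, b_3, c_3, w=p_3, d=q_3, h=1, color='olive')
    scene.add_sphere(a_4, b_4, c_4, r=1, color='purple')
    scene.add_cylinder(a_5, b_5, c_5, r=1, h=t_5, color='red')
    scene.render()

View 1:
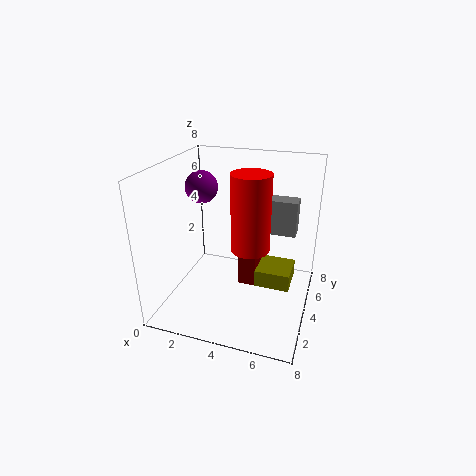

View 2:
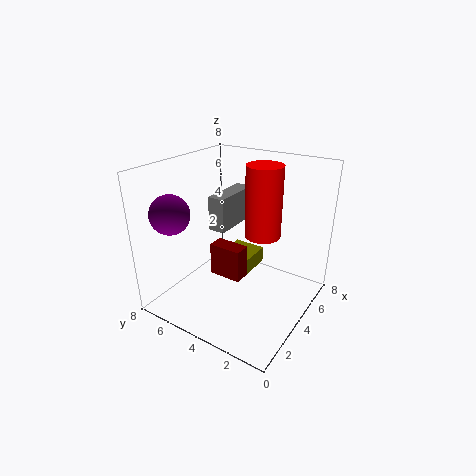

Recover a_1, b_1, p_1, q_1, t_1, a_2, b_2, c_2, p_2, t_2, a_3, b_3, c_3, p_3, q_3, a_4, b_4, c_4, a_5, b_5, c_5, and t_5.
a_1 = 4
b_1 = 4
p_1 = 1
q_1 = 2
t_1 = 2
a_2 = 4
b_2 = 5
c_2 = 4
p_2 = 3
t_2 = 2
a_3 = 5
b_3 = 4
c_3 = 1
p_3 = 2
q_3 = 2
a_4 = 1
b_4 = 6
c_4 = 6
a_5 = 5
b_5 = 3
c_5 = 4
t_5 = 4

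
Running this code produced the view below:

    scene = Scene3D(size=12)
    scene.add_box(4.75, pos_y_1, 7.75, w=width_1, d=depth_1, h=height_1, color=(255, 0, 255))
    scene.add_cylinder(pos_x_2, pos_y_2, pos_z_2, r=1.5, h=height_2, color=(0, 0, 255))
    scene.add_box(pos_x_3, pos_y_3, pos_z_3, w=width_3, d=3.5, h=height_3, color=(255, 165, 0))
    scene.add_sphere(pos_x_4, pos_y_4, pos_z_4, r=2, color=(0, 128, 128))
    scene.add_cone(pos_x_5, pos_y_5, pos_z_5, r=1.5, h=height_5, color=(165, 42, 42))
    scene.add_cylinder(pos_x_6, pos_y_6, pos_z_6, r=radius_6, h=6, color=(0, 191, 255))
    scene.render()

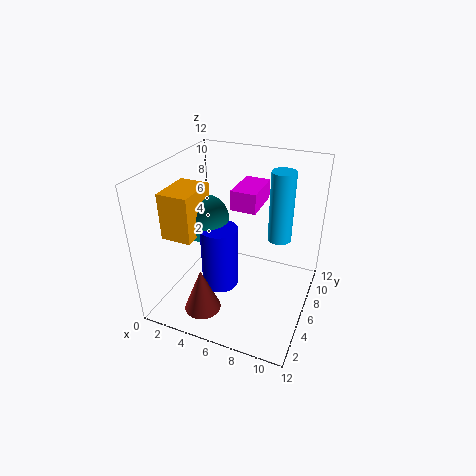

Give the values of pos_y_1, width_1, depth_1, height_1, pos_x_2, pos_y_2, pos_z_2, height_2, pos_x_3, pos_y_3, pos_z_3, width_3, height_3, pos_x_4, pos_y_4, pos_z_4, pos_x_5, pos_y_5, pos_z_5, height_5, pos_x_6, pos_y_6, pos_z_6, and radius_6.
pos_y_1 = 7.25; width_1 = 2.25; depth_1 = 3.75; height_1 = 1.75; pos_x_2 = 5; pos_y_2 = 4.5; pos_z_2 = 2.25; height_2 = 5.25; pos_x_3 = 1; pos_y_3 = 2.5; pos_z_3 = 6.75; width_3 = 2.5; height_3 = 3.75; pos_x_4 = 3.25; pos_y_4 = 5.5; pos_z_4 = 7.5; pos_x_5 = 4.25; pos_y_5 = 2.5; pos_z_5 = 0.75; height_5 = 3.75; pos_x_6 = 9; pos_y_6 = 8; pos_z_6 = 5.5; radius_6 = 1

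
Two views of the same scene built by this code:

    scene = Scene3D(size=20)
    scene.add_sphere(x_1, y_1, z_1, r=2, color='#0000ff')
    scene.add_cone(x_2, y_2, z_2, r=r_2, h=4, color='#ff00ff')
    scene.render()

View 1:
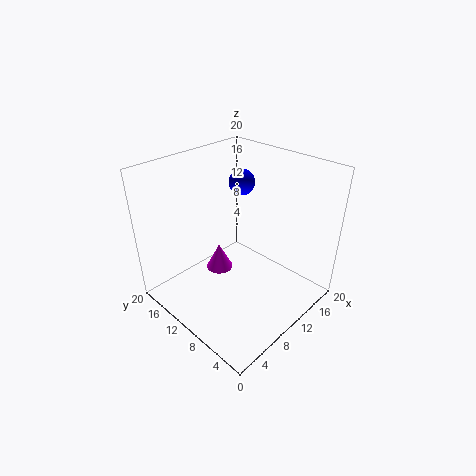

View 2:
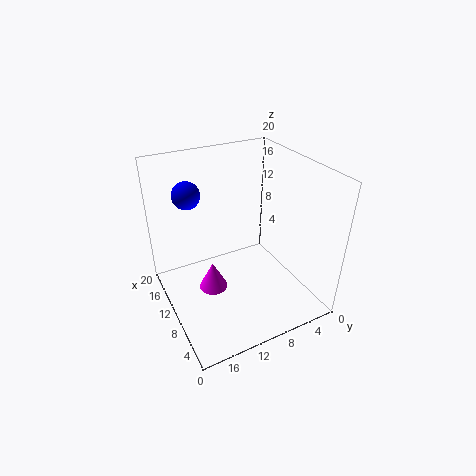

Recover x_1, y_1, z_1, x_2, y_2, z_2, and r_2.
x_1 = 16
y_1 = 15
z_1 = 15
x_2 = 10
y_2 = 14
z_2 = 3
r_2 = 2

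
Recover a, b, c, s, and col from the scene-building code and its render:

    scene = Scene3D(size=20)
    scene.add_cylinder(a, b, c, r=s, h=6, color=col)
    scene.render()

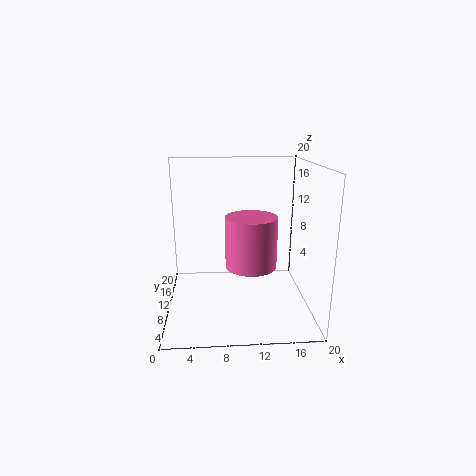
a = 11
b = 3
c = 9
s = 3
col = 'hotpink'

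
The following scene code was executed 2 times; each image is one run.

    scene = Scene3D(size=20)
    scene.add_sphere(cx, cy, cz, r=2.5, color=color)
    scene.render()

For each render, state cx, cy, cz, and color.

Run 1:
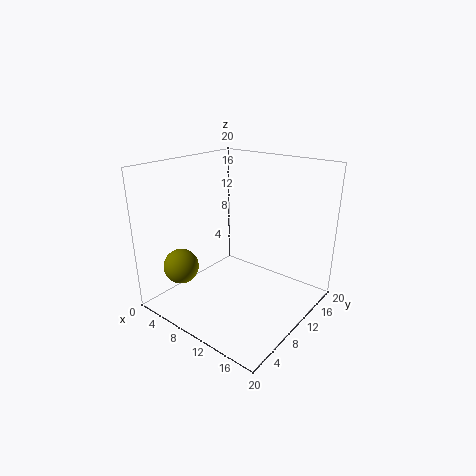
cx = 3.5, cy = 5, cz = 5.5, color = 'olive'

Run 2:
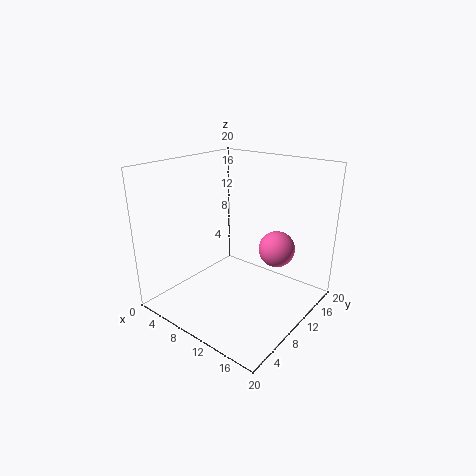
cx = 14.5, cy = 13, cz = 8.5, color = 'hotpink'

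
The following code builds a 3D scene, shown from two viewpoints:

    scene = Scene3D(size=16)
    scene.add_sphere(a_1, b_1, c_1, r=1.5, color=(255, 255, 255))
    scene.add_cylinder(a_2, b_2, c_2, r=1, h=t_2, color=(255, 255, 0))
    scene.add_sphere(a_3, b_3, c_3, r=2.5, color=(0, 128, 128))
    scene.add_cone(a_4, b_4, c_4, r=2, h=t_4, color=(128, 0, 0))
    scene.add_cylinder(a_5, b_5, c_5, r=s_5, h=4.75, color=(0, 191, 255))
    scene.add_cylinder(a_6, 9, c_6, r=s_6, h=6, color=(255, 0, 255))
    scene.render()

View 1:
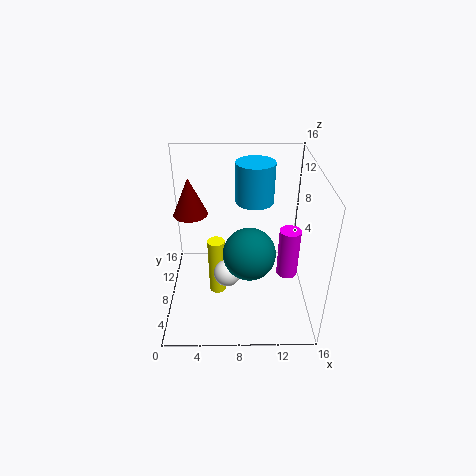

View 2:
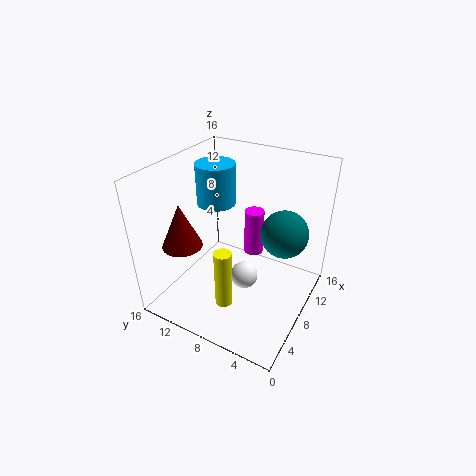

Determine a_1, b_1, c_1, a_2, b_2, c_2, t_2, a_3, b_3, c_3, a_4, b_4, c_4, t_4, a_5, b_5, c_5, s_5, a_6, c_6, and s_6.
a_1 = 6.75; b_1 = 6.5; c_1 = 4.25; a_2 = 5.5; b_2 = 8.5; c_2 = 0.25; t_2 = 7; a_3 = 9; b_3 = 3; c_3 = 9.5; a_4 = 2.5; b_4 = 11.25; c_4 = 9.25; t_4 = 4.5; a_5 = 10; b_5 = 12; c_5 = 10.5; s_5 = 2.25; a_6 = 14; c_6 = 2.25; s_6 = 1.25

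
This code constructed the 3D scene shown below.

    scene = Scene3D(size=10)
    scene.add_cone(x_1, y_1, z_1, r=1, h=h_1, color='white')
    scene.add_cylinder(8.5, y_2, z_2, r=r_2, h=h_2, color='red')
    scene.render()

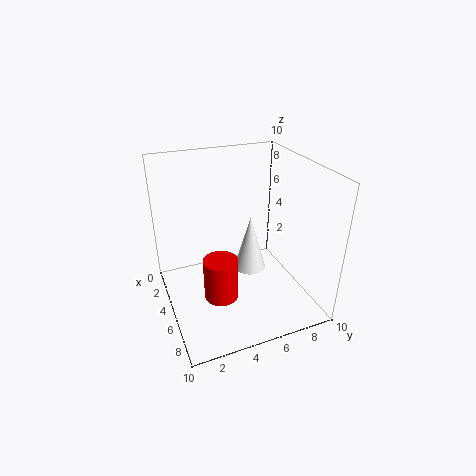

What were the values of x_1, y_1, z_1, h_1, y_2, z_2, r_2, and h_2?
x_1 = 7; y_1 = 5; z_1 = 4; h_1 = 3.5; y_2 = 2.5; z_2 = 3.5; r_2 = 1; h_2 = 2.5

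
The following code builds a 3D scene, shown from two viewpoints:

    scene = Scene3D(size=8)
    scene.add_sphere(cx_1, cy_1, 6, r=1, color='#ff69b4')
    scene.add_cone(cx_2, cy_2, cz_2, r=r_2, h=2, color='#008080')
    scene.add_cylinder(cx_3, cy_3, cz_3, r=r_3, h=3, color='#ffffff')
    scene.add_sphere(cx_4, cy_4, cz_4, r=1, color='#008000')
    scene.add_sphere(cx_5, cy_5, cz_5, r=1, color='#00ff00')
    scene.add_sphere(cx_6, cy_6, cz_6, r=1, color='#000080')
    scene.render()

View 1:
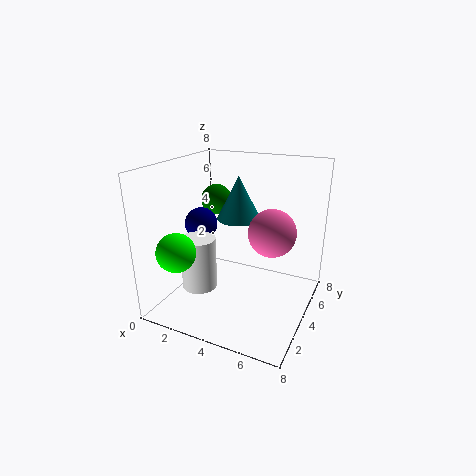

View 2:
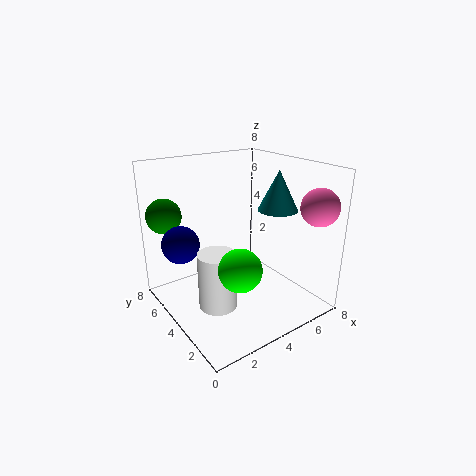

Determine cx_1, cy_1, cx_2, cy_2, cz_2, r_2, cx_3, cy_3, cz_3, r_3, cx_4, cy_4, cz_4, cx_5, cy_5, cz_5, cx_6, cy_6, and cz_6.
cx_1 = 7, cy_1 = 1, cx_2 = 5, cy_2 = 2, cz_2 = 6, r_2 = 1, cx_3 = 2, cy_3 = 3, cz_3 = 1, r_3 = 1, cx_4 = 1, cy_4 = 7, cz_4 = 5, cx_5 = 2, cy_5 = 1, cz_5 = 4, cx_6 = 1, cy_6 = 5, cz_6 = 4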